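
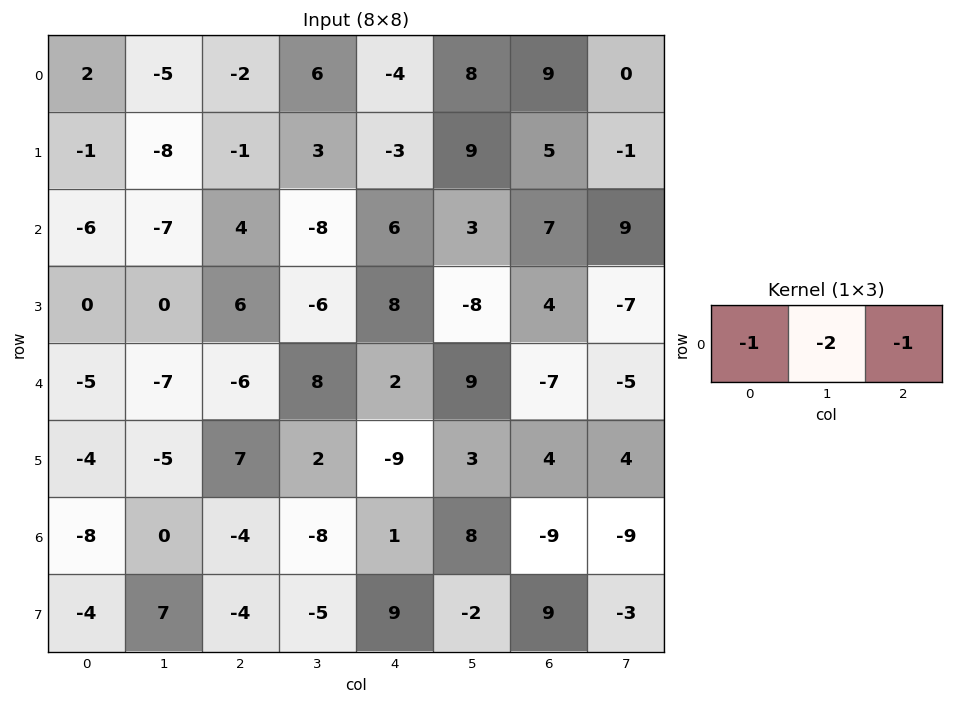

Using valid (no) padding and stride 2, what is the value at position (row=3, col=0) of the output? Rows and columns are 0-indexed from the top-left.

The receptive field on the input at this output position is [-8 0 -4]. Elementwise product with the kernel and sum: -8·-1 + 0·-2 + -4·-1.

12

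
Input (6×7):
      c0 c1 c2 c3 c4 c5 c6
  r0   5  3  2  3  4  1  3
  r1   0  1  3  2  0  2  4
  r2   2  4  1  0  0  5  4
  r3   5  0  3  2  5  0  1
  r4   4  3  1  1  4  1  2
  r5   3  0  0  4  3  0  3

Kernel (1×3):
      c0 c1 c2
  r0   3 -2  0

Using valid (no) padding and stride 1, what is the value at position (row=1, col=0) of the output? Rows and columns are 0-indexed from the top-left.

-2

The receptive field on the input at this output position is [0 1 3]. Elementwise product with the kernel and sum: 0·3 + 1·-2.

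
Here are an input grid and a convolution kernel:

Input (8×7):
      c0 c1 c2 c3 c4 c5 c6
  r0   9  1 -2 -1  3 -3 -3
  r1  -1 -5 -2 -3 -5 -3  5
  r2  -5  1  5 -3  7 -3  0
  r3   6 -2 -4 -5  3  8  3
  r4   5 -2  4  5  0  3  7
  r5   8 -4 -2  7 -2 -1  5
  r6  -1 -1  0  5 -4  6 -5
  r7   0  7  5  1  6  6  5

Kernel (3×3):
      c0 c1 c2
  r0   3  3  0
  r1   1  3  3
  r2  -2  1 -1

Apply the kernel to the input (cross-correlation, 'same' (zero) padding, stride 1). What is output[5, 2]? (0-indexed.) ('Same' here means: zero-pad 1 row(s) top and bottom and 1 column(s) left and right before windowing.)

14

The receptive field on the zero-padded input at this output position is [-2 4 5 / -4 -2 7 / -1 0 5]. Elementwise product with the kernel and sum: -2·3 + 4·3 + -4·1 + -2·3 + 7·3 + -1·-2 + 0·1 + 5·-1.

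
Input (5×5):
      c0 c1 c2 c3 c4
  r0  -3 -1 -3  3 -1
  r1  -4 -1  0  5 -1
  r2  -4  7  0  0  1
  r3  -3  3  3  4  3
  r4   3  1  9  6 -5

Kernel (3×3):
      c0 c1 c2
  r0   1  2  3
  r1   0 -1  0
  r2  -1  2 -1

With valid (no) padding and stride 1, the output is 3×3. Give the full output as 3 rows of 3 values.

5 -5 -6
-7 13 9
-3 15 7

Output[0,0]: The receptive field on the input at this output position is [-3 -1 -3 / -4 -1 0 / -4 7 0]. Elementwise product with the kernel and sum: -3·1 + -1·2 + -3·3 + -1·-1 + -4·-1 + 7·2 + 0·-1.
Output[0,1]: The receptive field on the input at this output position is [-1 -3 3 / -1 0 5 / 7 0 0]. Elementwise product with the kernel and sum: -1·1 + -3·2 + 3·3 + 0·-1 + 7·-1 + 0·2 + 0·-1.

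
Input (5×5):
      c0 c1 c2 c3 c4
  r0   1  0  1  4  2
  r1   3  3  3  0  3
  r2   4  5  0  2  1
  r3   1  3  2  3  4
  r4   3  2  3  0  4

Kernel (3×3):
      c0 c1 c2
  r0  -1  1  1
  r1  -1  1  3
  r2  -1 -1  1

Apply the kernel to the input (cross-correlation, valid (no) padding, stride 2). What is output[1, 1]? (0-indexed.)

17

The receptive field on the input at this output position is [0 2 1 / 2 3 4 / 3 0 4]. Elementwise product with the kernel and sum: 0·-1 + 2·1 + 1·1 + 2·-1 + 3·1 + 4·3 + 3·-1 + 0·-1 + 4·1.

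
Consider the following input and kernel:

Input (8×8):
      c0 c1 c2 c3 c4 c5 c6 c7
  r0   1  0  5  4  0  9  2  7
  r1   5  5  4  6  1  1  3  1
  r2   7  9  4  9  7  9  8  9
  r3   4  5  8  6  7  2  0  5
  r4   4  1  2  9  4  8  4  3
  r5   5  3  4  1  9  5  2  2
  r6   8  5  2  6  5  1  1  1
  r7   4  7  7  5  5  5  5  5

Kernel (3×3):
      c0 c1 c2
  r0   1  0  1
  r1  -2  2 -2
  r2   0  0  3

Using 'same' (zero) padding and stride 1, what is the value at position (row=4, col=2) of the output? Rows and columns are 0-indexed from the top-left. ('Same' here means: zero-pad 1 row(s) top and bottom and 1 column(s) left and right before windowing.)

-2

The receptive field on the zero-padded input at this output position is [5 8 6 / 1 2 9 / 3 4 1]. Elementwise product with the kernel and sum: 5·1 + 6·1 + 1·-2 + 2·2 + 9·-2 + 1·3.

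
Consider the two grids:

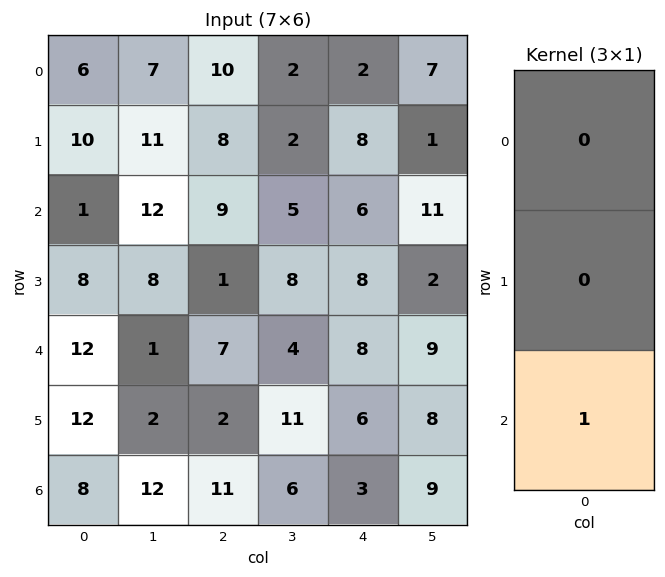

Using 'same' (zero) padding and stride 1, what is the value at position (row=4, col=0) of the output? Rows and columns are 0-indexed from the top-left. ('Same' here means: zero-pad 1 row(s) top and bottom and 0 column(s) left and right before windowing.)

12

The receptive field on the zero-padded input at this output position is [8 / 12 / 12]. Elementwise product with the kernel and sum: 12·1.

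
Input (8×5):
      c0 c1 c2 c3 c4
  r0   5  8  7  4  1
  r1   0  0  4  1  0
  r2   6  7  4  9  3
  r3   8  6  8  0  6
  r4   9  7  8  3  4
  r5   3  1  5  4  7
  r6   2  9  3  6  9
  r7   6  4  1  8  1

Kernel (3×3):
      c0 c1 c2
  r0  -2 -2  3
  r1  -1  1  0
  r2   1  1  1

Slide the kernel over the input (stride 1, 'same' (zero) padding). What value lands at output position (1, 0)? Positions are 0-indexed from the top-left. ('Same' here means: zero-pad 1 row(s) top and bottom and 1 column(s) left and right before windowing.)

27

The receptive field on the zero-padded input at this output position is [0 5 8 / 0 0 0 / 0 6 7]. Elementwise product with the kernel and sum: 0·-2 + 5·-2 + 8·3 + 0·-1 + 0·1 + 0·1 + 6·1 + 7·1.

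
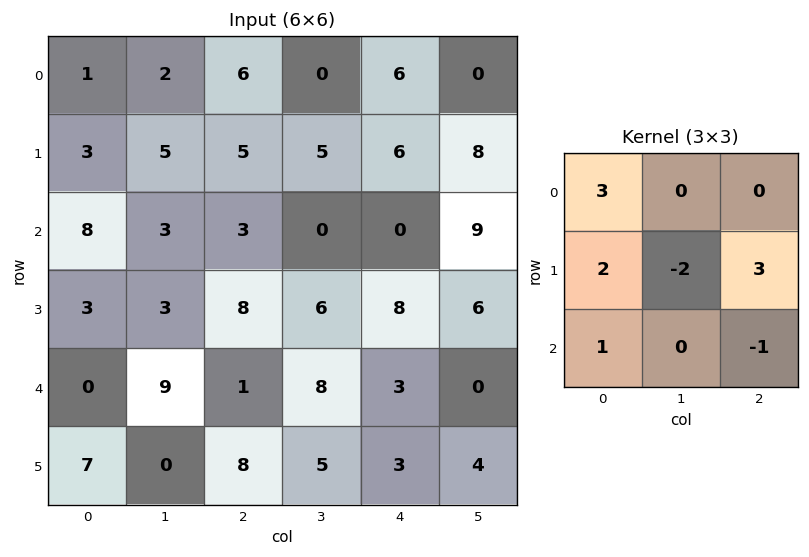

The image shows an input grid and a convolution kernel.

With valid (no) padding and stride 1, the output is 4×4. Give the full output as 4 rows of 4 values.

19 24 39 13
23 12 21 42
47 18 35 22
-7 44 24 29

Output[0,0]: The receptive field on the input at this output position is [1 2 6 / 3 5 5 / 8 3 3]. Elementwise product with the kernel and sum: 1·3 + 3·2 + 5·-2 + 5·3 + 8·1 + 3·-1.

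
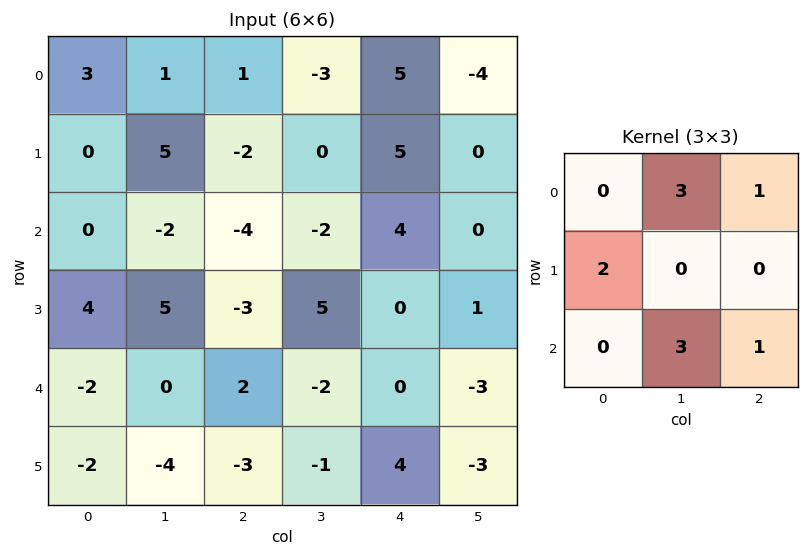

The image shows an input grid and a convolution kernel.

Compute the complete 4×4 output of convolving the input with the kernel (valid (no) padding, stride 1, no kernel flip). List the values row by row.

Output[0,0]: The receptive field on the input at this output position is [3 1 1 / 0 5 -2 / 0 -2 -4]. Elementwise product with the kernel and sum: 1·3 + 1·1 + 0·2 + -2·3 + -4·1.
Output[0,1]: The receptive field on the input at this output position is [1 1 -3 / 5 -2 0 / -2 -4 -2]. Elementwise product with the kernel and sum: 1·3 + -3·1 + 5·2 + -4·3 + -2·1.

-6 -4 -10 23
25 -14 12 12
0 0 -14 19
-7 -14 20 6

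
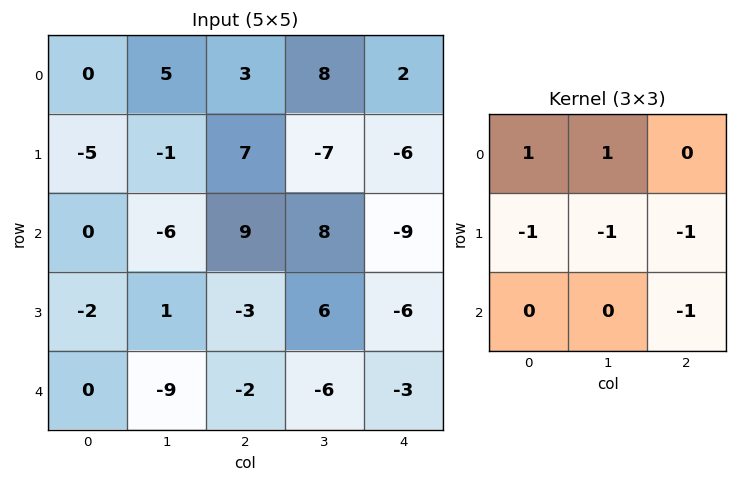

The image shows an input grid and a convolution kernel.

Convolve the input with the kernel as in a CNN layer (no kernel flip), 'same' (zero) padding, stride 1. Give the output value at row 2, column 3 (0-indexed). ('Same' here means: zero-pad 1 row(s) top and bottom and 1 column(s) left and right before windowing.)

The receptive field on the zero-padded input at this output position is [7 -7 -6 / 9 8 -9 / -3 6 -6]. Elementwise product with the kernel and sum: 7·1 + -7·1 + 9·-1 + 8·-1 + -9·-1 + -6·-1.

-2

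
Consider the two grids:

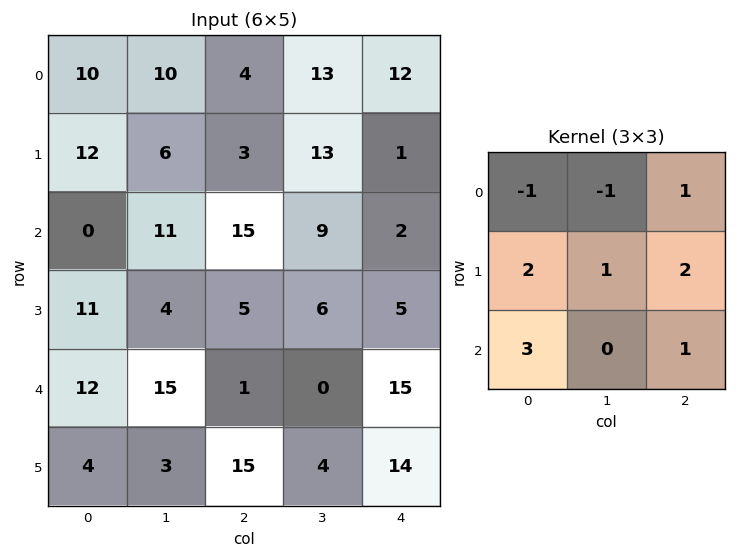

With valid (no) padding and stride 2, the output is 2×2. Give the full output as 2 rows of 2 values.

Output[0,0]: The receptive field on the input at this output position is [10 10 4 / 12 6 3 / 0 11 15]. Elementwise product with the kernel and sum: 10·-1 + 10·-1 + 4·1 + 12·2 + 6·1 + 3·2 + 0·3 + 15·1.
Output[0,1]: The receptive field on the input at this output position is [4 13 12 / 3 13 1 / 15 9 2]. Elementwise product with the kernel and sum: 4·-1 + 13·-1 + 12·1 + 3·2 + 13·1 + 1·2 + 15·3 + 2·1.

35 63
77 22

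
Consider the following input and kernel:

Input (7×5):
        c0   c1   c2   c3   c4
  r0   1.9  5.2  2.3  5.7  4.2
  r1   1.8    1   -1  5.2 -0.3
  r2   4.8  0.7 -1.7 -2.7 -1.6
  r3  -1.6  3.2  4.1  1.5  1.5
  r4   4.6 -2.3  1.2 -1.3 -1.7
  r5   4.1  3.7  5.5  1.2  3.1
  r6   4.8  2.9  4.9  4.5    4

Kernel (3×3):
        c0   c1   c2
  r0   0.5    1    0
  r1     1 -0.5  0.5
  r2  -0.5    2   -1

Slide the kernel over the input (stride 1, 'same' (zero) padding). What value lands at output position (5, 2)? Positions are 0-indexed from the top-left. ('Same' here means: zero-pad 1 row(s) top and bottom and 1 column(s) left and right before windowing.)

The receptive field on the zero-padded input at this output position is [-2.3 1.2 -1.3 / 3.7 5.5 1.2 / 2.9 4.9 4.5]. Elementwise product with the kernel and sum: -2.3·0.5 + 1.2·1 + 3.7·1 + 5.5·-0.5 + 1.2·0.5 + 2.9·-0.5 + 4.9·2 + 4.5·-1.

5.45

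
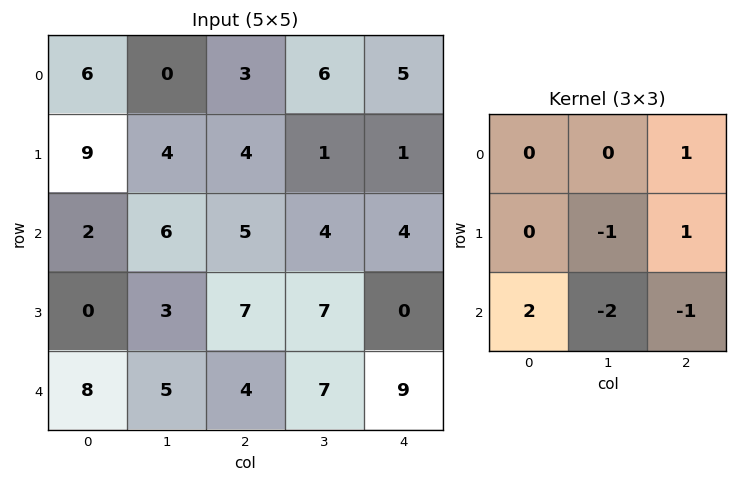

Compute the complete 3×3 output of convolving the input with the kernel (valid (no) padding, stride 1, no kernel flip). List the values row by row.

Output[0,0]: The receptive field on the input at this output position is [6 0 3 / 9 4 4 / 2 6 5]. Elementwise product with the kernel and sum: 3·1 + 4·-1 + 4·1 + 2·2 + 6·-2 + 5·-1.
Output[0,1]: The receptive field on the input at this output position is [0 3 6 / 4 4 1 / 6 5 4]. Elementwise product with the kernel and sum: 6·1 + 4·-1 + 1·1 + 6·2 + 5·-2 + 4·-1.

-10 1 3
-10 -15 1
11 -1 -18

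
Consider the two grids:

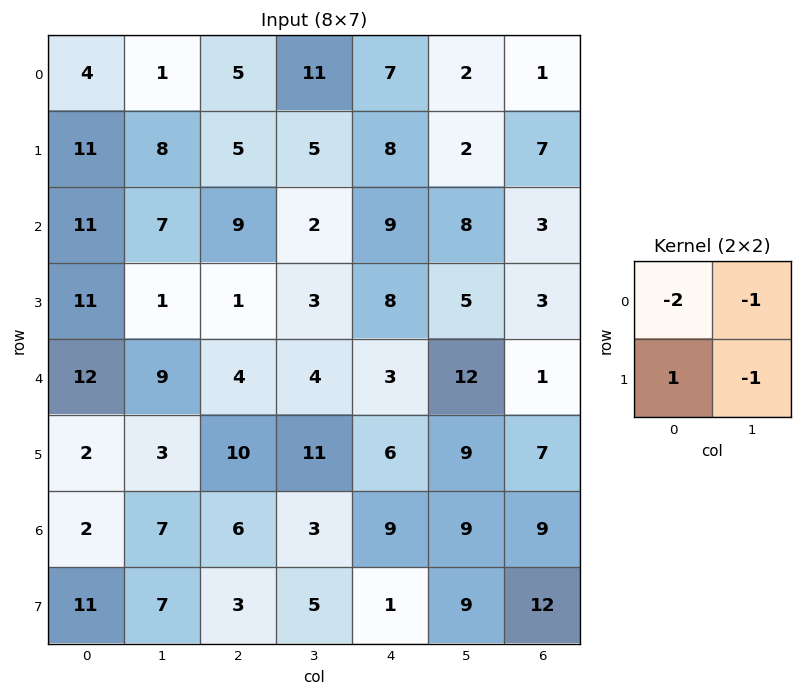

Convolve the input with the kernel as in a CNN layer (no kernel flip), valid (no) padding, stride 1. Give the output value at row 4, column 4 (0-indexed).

-21

The receptive field on the input at this output position is [3 12 / 6 9]. Elementwise product with the kernel and sum: 3·-2 + 12·-1 + 6·1 + 9·-1.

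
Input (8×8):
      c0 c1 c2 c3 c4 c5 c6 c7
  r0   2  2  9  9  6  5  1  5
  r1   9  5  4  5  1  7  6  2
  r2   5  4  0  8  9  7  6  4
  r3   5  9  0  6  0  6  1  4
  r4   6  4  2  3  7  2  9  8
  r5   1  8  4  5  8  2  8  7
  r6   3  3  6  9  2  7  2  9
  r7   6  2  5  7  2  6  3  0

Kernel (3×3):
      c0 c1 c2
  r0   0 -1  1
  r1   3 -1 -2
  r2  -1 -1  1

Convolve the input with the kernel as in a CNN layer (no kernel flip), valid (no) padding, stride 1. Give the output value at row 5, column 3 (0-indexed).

2

The receptive field on the input at this output position is [5 8 2 / 9 2 7 / 7 2 6]. Elementwise product with the kernel and sum: 8·-1 + 2·1 + 9·3 + 2·-1 + 7·-2 + 7·-1 + 2·-1 + 6·1.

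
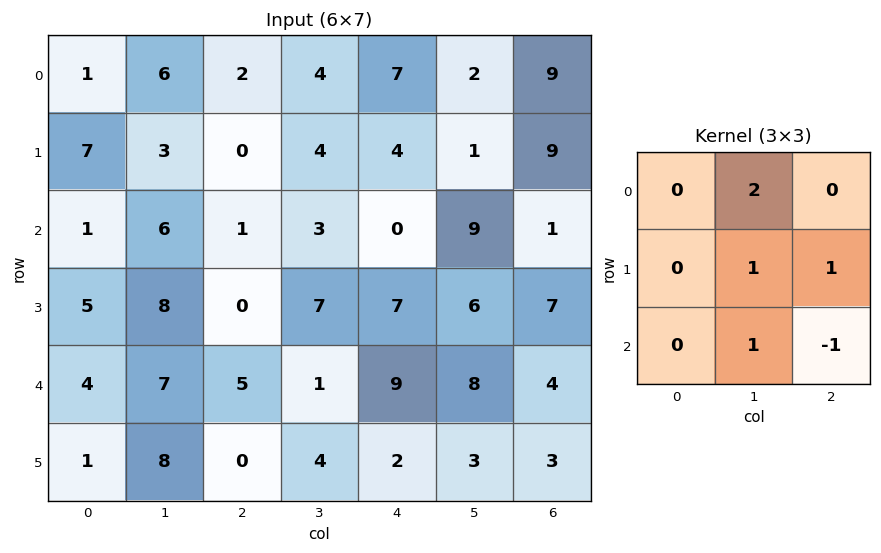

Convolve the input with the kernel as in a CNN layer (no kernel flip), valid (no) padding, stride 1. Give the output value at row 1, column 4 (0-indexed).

The receptive field on the input at this output position is [4 1 9 / 0 9 1 / 7 6 7]. Elementwise product with the kernel and sum: 1·2 + 9·1 + 1·1 + 6·1 + 7·-1.

11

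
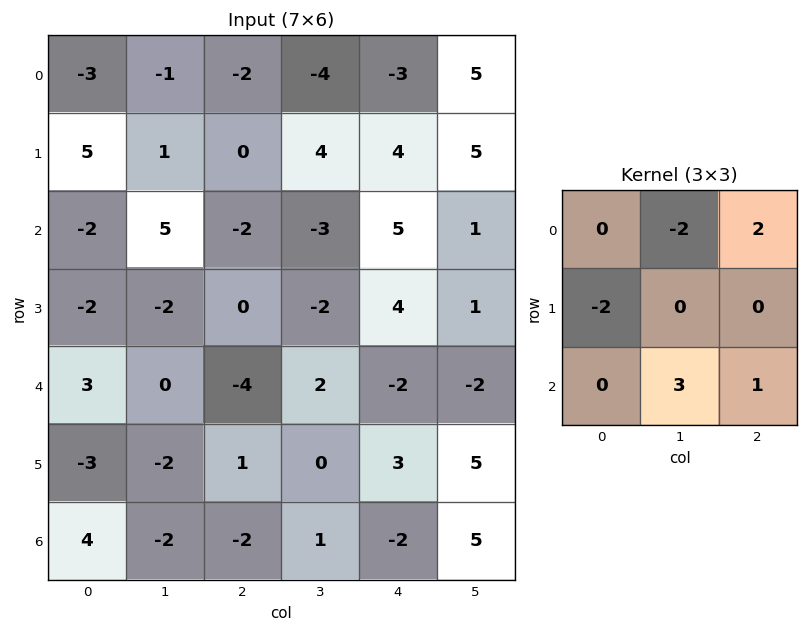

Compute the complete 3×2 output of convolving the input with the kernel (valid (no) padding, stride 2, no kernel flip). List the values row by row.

1 -2
-14 20
-10 -9

Output[0,0]: The receptive field on the input at this output position is [-3 -1 -2 / 5 1 0 / -2 5 -2]. Elementwise product with the kernel and sum: -1·-2 + -2·2 + 5·-2 + 5·3 + -2·1.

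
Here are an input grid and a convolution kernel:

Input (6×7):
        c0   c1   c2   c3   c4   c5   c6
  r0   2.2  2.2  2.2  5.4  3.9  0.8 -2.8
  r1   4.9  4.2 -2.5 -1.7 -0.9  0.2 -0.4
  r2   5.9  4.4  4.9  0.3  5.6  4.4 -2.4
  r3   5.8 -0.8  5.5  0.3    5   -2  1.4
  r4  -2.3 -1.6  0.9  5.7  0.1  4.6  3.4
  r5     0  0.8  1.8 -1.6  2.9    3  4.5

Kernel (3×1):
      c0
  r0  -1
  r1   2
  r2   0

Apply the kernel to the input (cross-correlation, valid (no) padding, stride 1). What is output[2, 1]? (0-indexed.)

-6

The receptive field on the input at this output position is [4.4 / -0.8 / -1.6]. Elementwise product with the kernel and sum: 4.4·-1 + -0.8·2.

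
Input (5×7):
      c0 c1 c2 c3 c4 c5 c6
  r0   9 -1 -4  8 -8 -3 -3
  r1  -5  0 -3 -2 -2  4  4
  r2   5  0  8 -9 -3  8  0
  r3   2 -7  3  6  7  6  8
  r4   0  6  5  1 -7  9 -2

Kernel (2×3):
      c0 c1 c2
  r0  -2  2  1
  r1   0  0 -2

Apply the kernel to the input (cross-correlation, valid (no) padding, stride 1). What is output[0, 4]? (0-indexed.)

The receptive field on the input at this output position is [-8 -3 -3 / -2 4 4]. Elementwise product with the kernel and sum: -8·-2 + -3·2 + -3·1 + 4·-2.

-1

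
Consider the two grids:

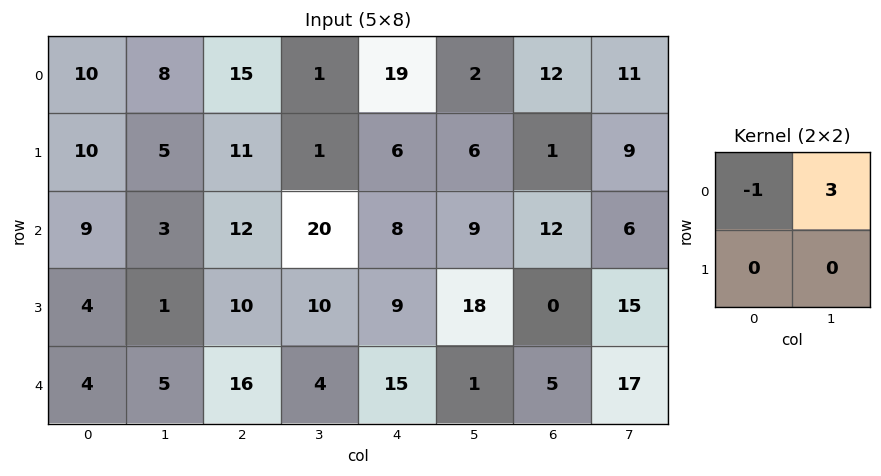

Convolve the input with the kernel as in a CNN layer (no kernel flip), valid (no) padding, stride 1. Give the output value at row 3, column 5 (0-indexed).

-18

The receptive field on the input at this output position is [18 0 / 1 5]. Elementwise product with the kernel and sum: 18·-1 + 0·3.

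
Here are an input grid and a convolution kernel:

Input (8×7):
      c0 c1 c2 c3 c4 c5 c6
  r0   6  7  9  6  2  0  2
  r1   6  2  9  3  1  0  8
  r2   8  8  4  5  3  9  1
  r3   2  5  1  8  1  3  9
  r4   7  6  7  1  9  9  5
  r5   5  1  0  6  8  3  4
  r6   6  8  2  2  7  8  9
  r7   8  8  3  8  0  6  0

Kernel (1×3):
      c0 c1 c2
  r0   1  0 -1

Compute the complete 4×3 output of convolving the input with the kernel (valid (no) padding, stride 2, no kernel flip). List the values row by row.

-3 7 0
4 1 2
0 -2 4
4 -5 -2

Output[0,0]: The receptive field on the input at this output position is [6 7 9]. Elementwise product with the kernel and sum: 6·1 + 9·-1.
Output[0,1]: The receptive field on the input at this output position is [9 6 2]. Elementwise product with the kernel and sum: 9·1 + 2·-1.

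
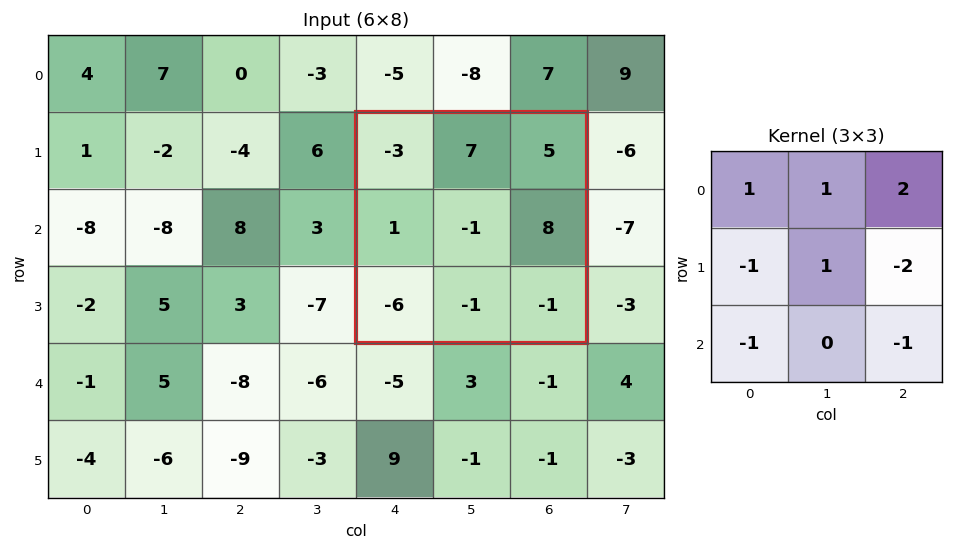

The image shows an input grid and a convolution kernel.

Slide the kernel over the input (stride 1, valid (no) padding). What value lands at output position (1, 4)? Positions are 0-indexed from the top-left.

3

The receptive field on the input at this output position is [-3 7 5 / 1 -1 8 / -6 -1 -1]. Elementwise product with the kernel and sum: -3·1 + 7·1 + 5·2 + 1·-1 + -1·1 + 8·-2 + -6·-1 + -1·-1.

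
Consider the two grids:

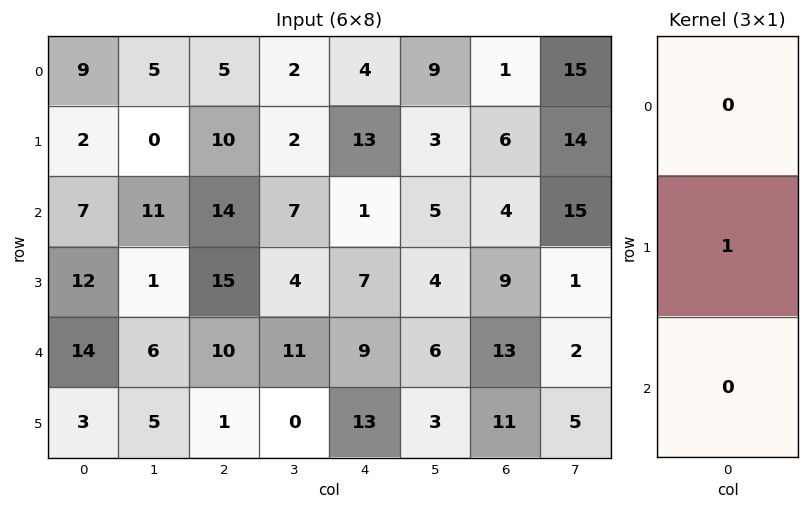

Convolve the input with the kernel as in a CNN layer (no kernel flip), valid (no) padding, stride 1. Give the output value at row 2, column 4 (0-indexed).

The receptive field on the input at this output position is [1 / 7 / 9]. Elementwise product with the kernel and sum: 7·1.

7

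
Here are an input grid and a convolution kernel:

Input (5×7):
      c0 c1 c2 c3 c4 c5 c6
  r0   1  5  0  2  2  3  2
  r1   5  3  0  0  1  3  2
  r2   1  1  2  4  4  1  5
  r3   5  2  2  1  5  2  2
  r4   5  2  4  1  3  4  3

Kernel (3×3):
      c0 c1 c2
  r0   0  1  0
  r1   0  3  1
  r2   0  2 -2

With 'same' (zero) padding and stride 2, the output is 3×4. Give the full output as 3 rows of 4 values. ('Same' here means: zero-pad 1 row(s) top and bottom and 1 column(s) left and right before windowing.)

Output[0,0]: The receptive field on the zero-padded input at this output position is [0 0 0 / 0 1 5 / 0 5 3]. Elementwise product with the kernel and sum: 0·1 + 1·3 + 5·1 + 5·2 + 3·-2.

12 2 5 10
15 12 20 21
22 15 18 11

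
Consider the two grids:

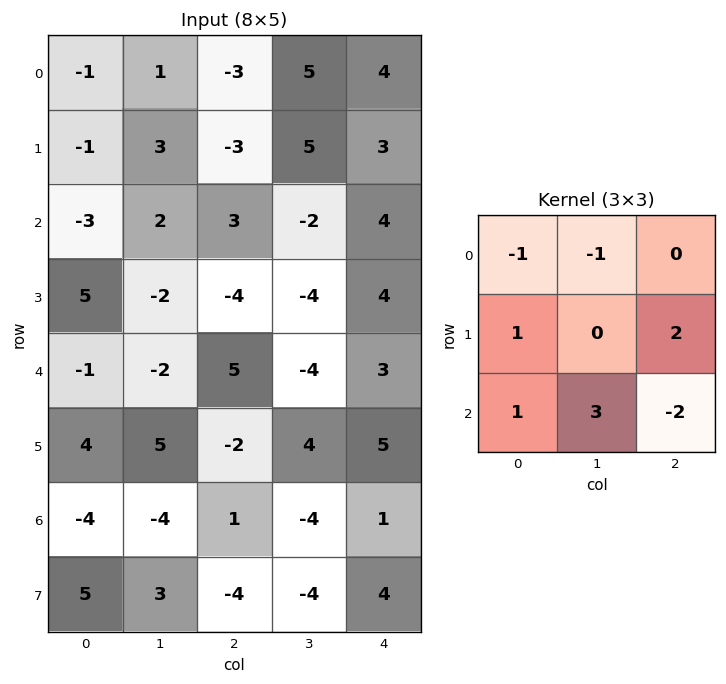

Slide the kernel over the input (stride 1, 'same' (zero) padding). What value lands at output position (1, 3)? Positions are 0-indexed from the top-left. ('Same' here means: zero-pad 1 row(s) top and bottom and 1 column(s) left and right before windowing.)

-10

The receptive field on the zero-padded input at this output position is [-3 5 4 / -3 5 3 / 3 -2 4]. Elementwise product with the kernel and sum: -3·-1 + 5·-1 + -3·1 + 3·2 + 3·1 + -2·3 + 4·-2.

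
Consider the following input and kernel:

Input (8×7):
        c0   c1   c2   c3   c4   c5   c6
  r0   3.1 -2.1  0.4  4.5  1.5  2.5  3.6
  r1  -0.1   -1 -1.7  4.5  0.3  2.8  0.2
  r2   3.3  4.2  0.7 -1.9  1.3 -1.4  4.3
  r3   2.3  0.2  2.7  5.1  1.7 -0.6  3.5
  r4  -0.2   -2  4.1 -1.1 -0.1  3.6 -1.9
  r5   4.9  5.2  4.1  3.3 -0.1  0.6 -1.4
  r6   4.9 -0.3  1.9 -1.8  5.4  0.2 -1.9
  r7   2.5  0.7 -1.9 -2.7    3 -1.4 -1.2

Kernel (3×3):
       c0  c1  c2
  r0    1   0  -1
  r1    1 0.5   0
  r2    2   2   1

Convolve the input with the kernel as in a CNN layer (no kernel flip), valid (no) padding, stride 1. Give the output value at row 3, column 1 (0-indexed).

The receptive field on the input at this output position is [0.2 2.7 5.1 / -2 4.1 -1.1 / 5.2 4.1 3.3]. Elementwise product with the kernel and sum: 0.2·1 + 5.1·-1 + -2·1 + 4.1·0.5 + 5.2·2 + 4.1·2 + 3.3·1.

17.05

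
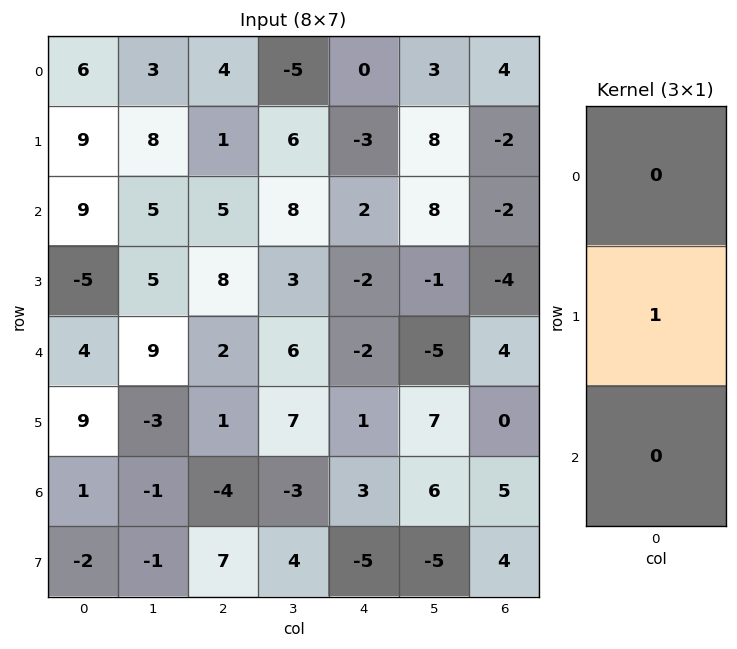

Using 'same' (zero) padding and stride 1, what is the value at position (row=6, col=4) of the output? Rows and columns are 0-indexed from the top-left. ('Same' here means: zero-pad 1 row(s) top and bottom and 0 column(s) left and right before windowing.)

3

The receptive field on the zero-padded input at this output position is [1 / 3 / -5]. Elementwise product with the kernel and sum: 3·1.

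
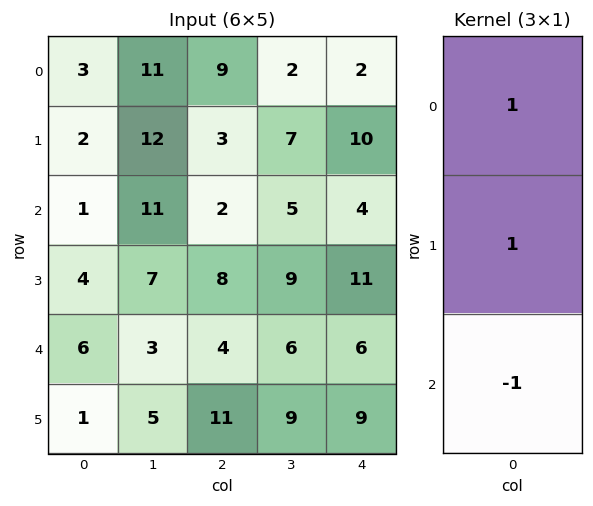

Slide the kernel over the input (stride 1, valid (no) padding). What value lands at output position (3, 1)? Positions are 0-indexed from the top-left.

5

The receptive field on the input at this output position is [7 / 3 / 5]. Elementwise product with the kernel and sum: 7·1 + 3·1 + 5·-1.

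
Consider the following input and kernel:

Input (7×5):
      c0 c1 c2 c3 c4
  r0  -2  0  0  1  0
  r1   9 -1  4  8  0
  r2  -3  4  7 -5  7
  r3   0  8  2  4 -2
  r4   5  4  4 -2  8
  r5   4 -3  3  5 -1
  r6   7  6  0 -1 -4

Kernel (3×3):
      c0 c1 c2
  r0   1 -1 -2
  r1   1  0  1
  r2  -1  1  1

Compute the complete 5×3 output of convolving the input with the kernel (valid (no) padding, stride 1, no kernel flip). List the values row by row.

Output[0,0]: The receptive field on the input at this output position is [-2 0 0 / 9 -1 4 / -3 4 7]. Elementwise product with the kernel and sum: -2·1 + 0·-1 + 0·-2 + 9·1 + 4·1 + -3·-1 + 4·1 + 7·1.

25 3 -2
16 -24 10
-16 17 0
-7 11 15
-1 -1 -13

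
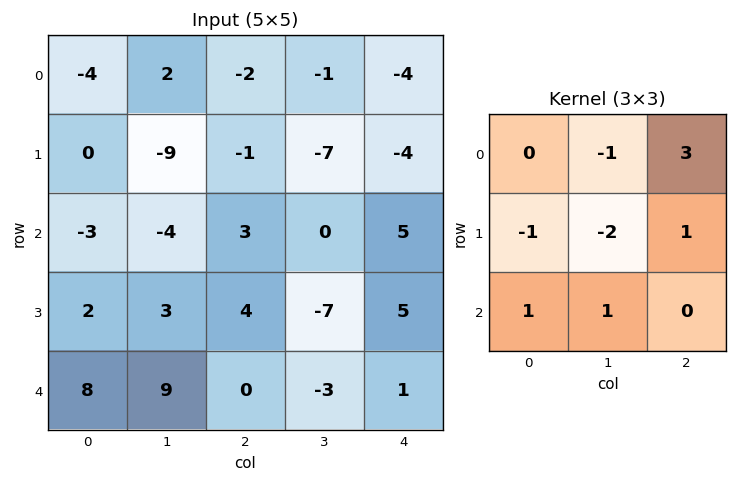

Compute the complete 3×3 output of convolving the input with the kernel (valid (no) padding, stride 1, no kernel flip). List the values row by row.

Output[0,0]: The receptive field on the input at this output position is [-4 2 -2 / 0 -9 -1 / -3 -4 3]. Elementwise product with the kernel and sum: 2·-1 + -2·3 + 0·-1 + -9·-2 + -1·1 + -3·1 + -4·1.

2 2 3
25 -15 -6
26 -12 27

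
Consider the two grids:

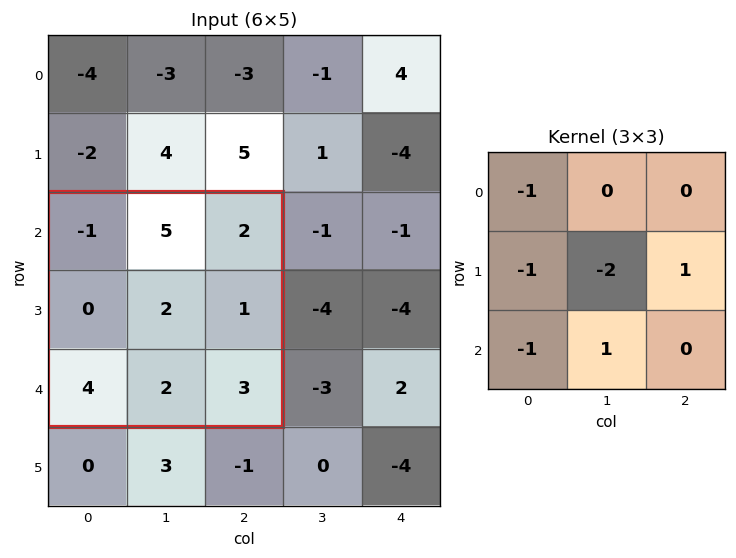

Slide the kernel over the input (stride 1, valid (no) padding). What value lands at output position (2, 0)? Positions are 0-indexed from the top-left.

-4

The receptive field on the input at this output position is [-1 5 2 / 0 2 1 / 4 2 3]. Elementwise product with the kernel and sum: -1·-1 + 0·-1 + 2·-2 + 1·1 + 4·-1 + 2·1.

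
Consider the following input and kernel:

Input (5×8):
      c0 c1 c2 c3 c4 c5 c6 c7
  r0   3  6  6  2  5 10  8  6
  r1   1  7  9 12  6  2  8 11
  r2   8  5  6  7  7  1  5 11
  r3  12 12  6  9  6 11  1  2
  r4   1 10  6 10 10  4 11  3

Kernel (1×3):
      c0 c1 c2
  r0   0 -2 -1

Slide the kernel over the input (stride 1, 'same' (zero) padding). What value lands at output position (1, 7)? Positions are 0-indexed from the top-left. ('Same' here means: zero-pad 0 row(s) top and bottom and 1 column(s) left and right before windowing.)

-22

The receptive field on the zero-padded input at this output position is [8 11 0]. Elementwise product with the kernel and sum: 11·-2 + 0·-1.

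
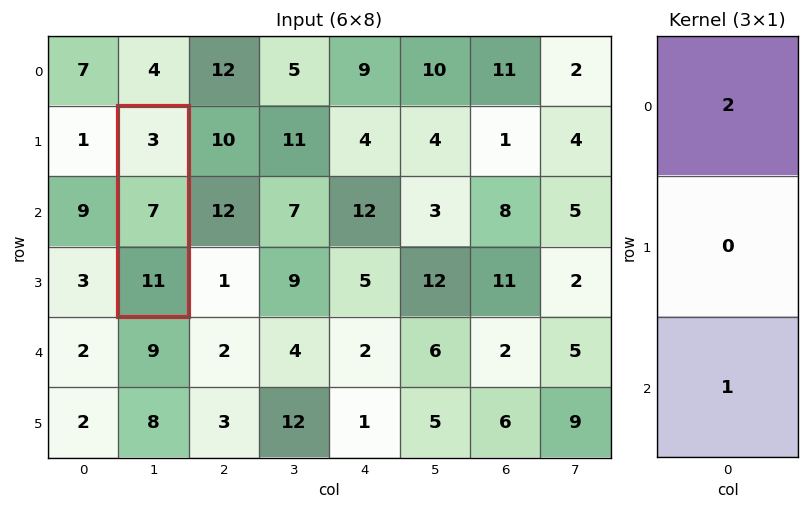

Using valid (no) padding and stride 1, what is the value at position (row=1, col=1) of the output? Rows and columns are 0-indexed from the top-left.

17

The receptive field on the input at this output position is [3 / 7 / 11]. Elementwise product with the kernel and sum: 3·2 + 11·1.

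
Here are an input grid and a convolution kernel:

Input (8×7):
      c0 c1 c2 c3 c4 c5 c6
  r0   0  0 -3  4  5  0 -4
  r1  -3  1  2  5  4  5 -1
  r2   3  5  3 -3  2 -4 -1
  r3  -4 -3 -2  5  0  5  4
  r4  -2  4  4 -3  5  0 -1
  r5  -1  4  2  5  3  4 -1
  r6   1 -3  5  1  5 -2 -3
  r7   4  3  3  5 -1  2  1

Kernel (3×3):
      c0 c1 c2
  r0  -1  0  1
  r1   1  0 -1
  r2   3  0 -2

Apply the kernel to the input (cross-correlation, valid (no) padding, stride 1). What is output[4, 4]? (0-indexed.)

19

The receptive field on the input at this output position is [5 0 -1 / 3 4 -1 / 5 -2 -3]. Elementwise product with the kernel and sum: 5·-1 + -1·1 + 3·1 + -1·-1 + 5·3 + -3·-2.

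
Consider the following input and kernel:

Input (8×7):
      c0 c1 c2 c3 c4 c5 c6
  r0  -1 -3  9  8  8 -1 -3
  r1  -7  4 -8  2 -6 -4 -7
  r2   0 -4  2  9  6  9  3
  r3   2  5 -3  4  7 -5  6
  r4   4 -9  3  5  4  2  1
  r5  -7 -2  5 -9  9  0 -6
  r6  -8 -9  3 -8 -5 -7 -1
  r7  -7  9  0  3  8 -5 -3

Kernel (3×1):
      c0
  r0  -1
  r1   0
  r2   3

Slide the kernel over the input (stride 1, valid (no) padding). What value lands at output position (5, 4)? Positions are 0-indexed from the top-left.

15

The receptive field on the input at this output position is [9 / -5 / 8]. Elementwise product with the kernel and sum: 9·-1 + 8·3.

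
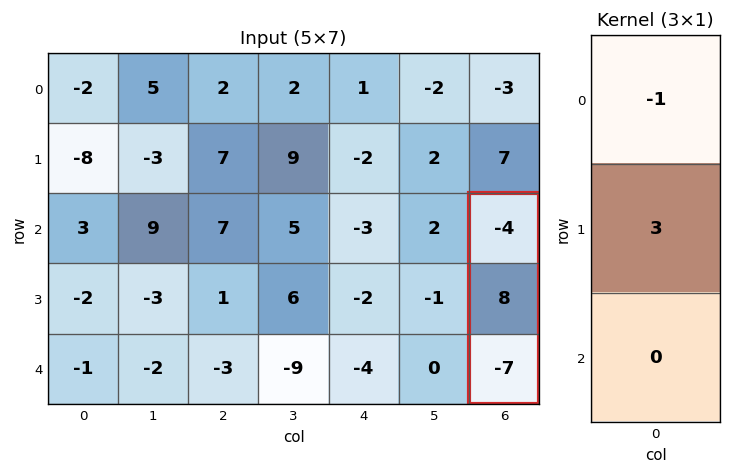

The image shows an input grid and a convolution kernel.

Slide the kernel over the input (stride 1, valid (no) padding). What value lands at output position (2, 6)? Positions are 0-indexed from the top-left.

28

The receptive field on the input at this output position is [-4 / 8 / -7]. Elementwise product with the kernel and sum: -4·-1 + 8·3.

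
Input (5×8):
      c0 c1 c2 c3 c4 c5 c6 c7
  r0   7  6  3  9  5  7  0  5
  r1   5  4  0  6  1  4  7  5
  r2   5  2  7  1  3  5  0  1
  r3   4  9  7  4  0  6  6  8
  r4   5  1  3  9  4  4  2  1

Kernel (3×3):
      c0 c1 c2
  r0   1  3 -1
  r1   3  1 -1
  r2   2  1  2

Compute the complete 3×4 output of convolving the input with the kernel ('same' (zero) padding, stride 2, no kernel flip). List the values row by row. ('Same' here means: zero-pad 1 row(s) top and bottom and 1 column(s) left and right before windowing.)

14 32 46 41
36 43 26 68
7 23 25 29

Output[0,0]: The receptive field on the zero-padded input at this output position is [0 0 0 / 0 7 6 / 0 5 4]. Elementwise product with the kernel and sum: 0·1 + 0·3 + 0·-1 + 0·3 + 7·1 + 6·-1 + 0·2 + 5·1 + 4·2.
Output[0,1]: The receptive field on the zero-padded input at this output position is [0 0 0 / 6 3 9 / 4 0 6]. Elementwise product with the kernel and sum: 0·1 + 0·3 + 0·-1 + 6·3 + 3·1 + 9·-1 + 4·2 + 0·1 + 6·2.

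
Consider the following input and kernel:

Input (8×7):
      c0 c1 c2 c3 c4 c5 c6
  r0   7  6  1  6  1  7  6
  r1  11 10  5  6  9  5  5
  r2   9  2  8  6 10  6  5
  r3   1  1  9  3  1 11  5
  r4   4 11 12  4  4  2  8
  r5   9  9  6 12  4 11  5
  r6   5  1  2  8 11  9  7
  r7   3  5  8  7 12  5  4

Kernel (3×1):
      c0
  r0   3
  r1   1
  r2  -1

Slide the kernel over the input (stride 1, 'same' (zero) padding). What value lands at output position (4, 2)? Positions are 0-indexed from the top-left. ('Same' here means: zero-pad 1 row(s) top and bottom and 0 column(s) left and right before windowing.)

The receptive field on the zero-padded input at this output position is [9 / 12 / 6]. Elementwise product with the kernel and sum: 9·3 + 12·1 + 6·-1.

33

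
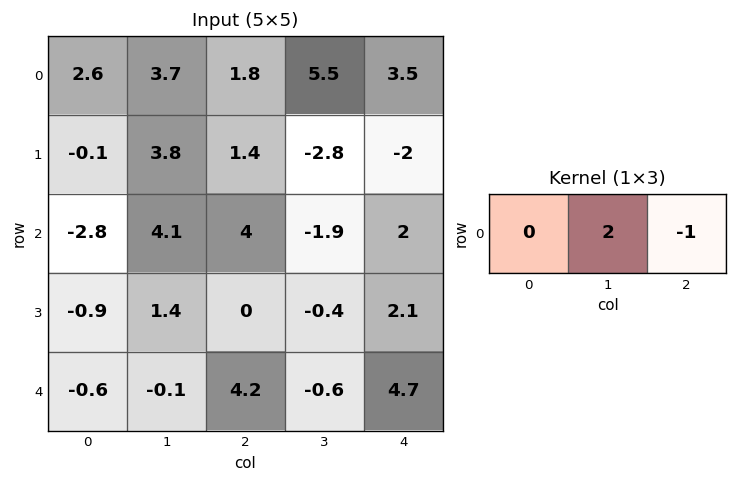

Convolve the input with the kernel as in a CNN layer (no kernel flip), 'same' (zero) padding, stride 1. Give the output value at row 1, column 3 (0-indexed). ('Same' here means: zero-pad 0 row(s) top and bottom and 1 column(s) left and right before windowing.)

-3.6

The receptive field on the zero-padded input at this output position is [1.4 -2.8 -2]. Elementwise product with the kernel and sum: -2.8·2 + -2·-1.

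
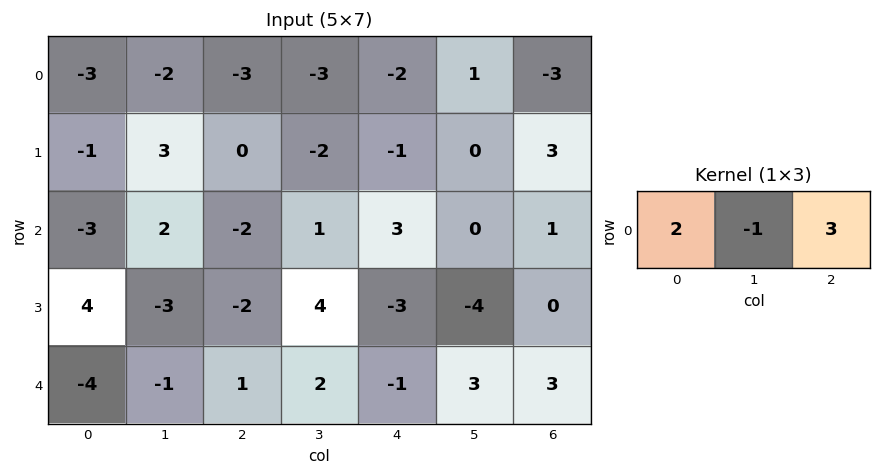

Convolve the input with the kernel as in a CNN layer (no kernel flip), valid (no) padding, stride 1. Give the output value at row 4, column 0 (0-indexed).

-4

The receptive field on the input at this output position is [-4 -1 1]. Elementwise product with the kernel and sum: -4·2 + -1·-1 + 1·3.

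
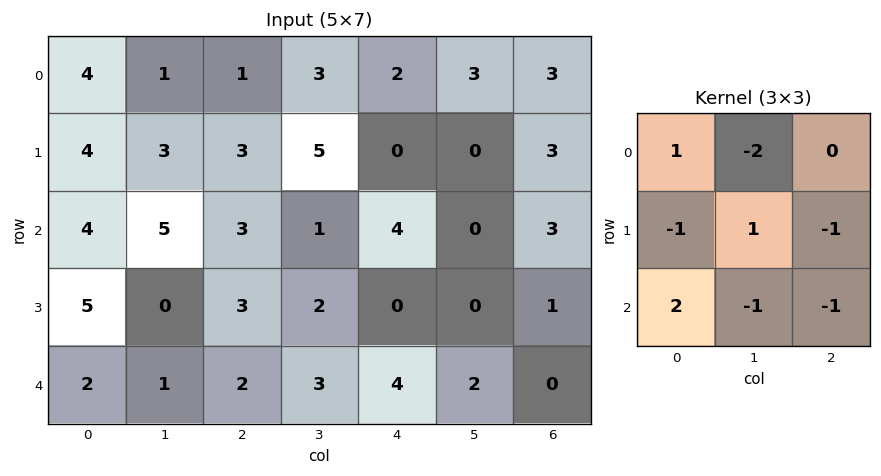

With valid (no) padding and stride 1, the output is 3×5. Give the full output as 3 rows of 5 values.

-2 0 -2 -8 -2
3 -11 -9 12 -8
-13 -3 -3 -9 9

Output[0,0]: The receptive field on the input at this output position is [4 1 1 / 4 3 3 / 4 5 3]. Elementwise product with the kernel and sum: 4·1 + 1·-2 + 4·-1 + 3·1 + 3·-1 + 4·2 + 5·-1 + 3·-1.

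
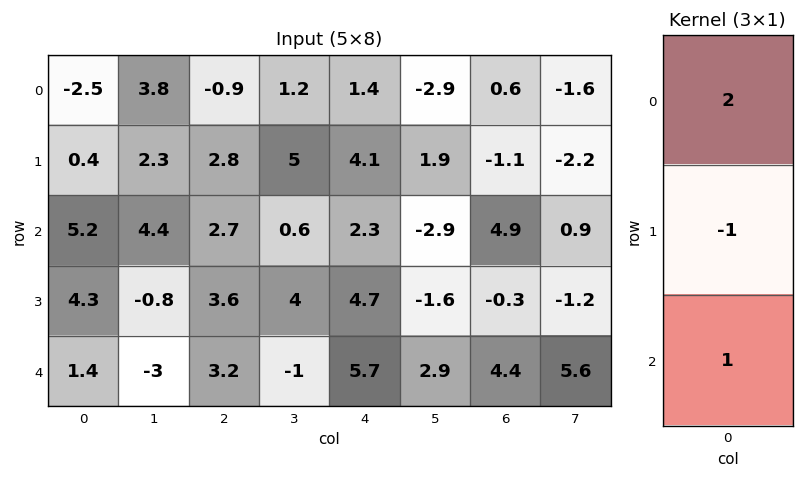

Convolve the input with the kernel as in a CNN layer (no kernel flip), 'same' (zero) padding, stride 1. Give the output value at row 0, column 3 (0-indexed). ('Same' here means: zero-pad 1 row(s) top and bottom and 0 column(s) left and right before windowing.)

The receptive field on the zero-padded input at this output position is [0 / 1.2 / 5]. Elementwise product with the kernel and sum: 0·2 + 1.2·-1 + 5·1.

3.8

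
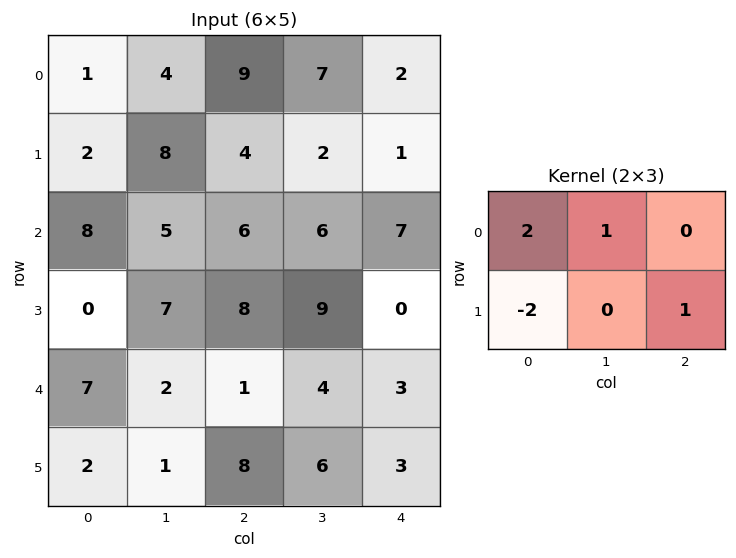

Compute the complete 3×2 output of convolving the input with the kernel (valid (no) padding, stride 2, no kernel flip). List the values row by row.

Output[0,0]: The receptive field on the input at this output position is [1 4 9 / 2 8 4]. Elementwise product with the kernel and sum: 1·2 + 4·1 + 2·-2 + 4·1.

6 18
29 2
20 -7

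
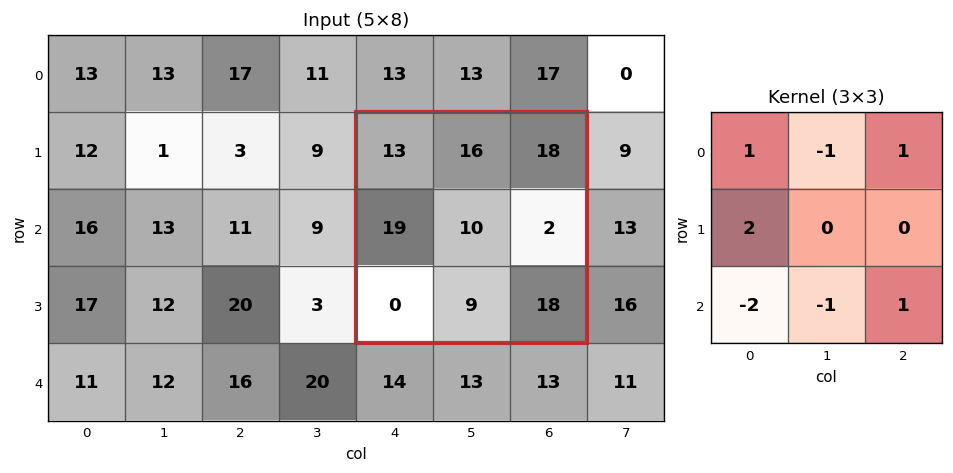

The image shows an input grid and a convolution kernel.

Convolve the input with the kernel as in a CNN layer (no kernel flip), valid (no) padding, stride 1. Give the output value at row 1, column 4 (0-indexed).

The receptive field on the input at this output position is [13 16 18 / 19 10 2 / 0 9 18]. Elementwise product with the kernel and sum: 13·1 + 16·-1 + 18·1 + 19·2 + 0·-2 + 9·-1 + 18·1.

62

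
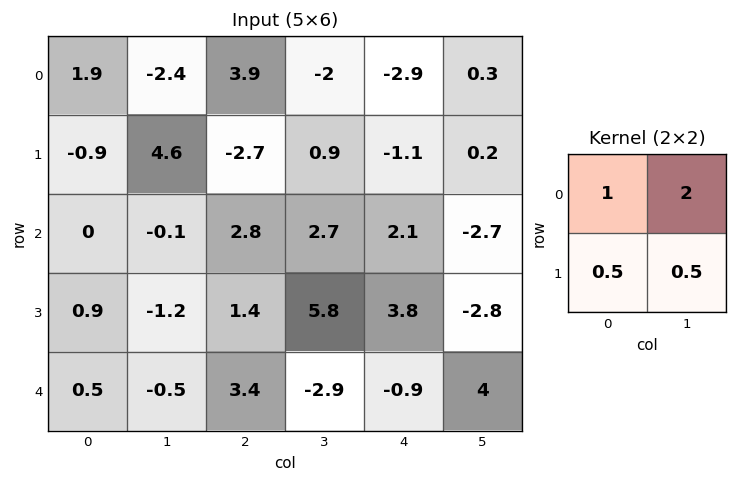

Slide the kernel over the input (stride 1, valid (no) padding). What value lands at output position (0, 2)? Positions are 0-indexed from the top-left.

The receptive field on the input at this output position is [3.9 -2 / -2.7 0.9]. Elementwise product with the kernel and sum: 3.9·1 + -2·2 + -2.7·0.5 + 0.9·0.5.

-1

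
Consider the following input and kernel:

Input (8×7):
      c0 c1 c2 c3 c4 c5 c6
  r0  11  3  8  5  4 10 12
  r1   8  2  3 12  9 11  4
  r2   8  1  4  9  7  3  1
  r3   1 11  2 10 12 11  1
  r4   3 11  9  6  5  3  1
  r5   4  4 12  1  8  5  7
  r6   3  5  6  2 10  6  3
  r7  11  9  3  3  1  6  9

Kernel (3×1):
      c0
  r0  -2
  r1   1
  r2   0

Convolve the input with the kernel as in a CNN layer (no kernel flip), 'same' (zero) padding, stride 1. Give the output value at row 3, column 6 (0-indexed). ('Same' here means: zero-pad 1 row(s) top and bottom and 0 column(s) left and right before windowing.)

-1

The receptive field on the zero-padded input at this output position is [1 / 1 / 1]. Elementwise product with the kernel and sum: 1·-2 + 1·1.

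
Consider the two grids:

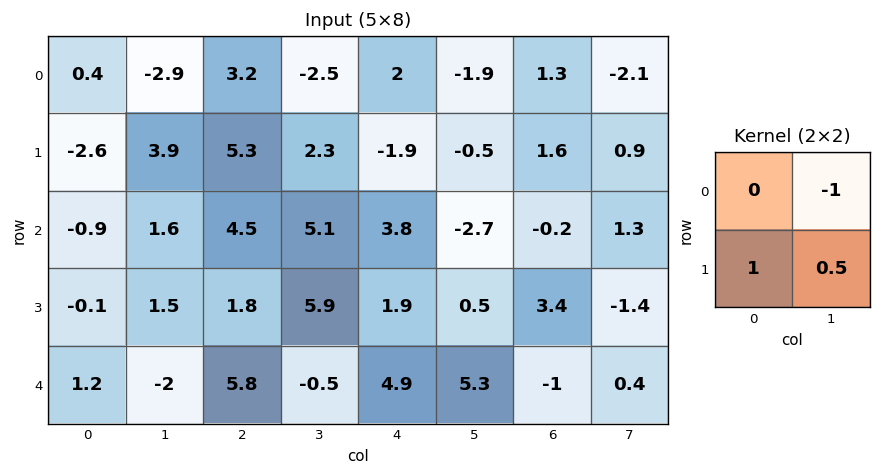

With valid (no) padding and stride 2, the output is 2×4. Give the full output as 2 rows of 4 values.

Output[0,0]: The receptive field on the input at this output position is [0.4 -2.9 / -2.6 3.9]. Elementwise product with the kernel and sum: -2.9·-1 + -2.6·1 + 3.9·0.5.
Output[0,1]: The receptive field on the input at this output position is [3.2 -2.5 / 5.3 2.3]. Elementwise product with the kernel and sum: -2.5·-1 + 5.3·1 + 2.3·0.5.

2.25 8.95 -0.25 4.15
-0.95 -0.35 4.85 1.4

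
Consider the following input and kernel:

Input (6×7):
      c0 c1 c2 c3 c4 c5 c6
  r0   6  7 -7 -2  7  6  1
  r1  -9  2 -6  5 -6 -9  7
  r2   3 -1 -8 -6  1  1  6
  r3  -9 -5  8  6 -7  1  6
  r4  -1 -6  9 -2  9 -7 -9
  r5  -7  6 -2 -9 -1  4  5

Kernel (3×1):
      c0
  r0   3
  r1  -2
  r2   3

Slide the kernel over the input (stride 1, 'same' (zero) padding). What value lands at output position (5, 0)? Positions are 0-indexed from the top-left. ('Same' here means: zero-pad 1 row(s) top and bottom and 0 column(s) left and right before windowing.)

11

The receptive field on the zero-padded input at this output position is [-1 / -7 / 0]. Elementwise product with the kernel and sum: -1·3 + -7·-2 + 0·3.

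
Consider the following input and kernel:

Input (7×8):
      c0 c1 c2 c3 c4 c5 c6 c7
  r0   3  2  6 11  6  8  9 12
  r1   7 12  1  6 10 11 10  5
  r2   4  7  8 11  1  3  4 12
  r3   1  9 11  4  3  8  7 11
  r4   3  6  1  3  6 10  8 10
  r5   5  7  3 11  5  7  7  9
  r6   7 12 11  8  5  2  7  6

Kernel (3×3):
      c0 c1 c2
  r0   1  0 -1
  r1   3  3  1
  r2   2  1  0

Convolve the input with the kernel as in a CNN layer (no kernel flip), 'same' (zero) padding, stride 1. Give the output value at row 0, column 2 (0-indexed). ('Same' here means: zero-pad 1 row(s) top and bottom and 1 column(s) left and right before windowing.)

The receptive field on the zero-padded input at this output position is [0 0 0 / 2 6 11 / 12 1 6]. Elementwise product with the kernel and sum: 0·1 + 0·-1 + 2·3 + 6·3 + 11·1 + 12·2 + 1·1.

60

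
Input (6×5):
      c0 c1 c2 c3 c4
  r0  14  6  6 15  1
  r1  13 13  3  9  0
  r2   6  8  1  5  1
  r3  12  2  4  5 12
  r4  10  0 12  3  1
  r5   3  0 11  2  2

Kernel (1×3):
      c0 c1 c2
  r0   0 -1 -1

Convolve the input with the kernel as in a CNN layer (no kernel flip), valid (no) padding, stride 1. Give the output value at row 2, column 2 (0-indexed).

The receptive field on the input at this output position is [1 5 1]. Elementwise product with the kernel and sum: 5·-1 + 1·-1.

-6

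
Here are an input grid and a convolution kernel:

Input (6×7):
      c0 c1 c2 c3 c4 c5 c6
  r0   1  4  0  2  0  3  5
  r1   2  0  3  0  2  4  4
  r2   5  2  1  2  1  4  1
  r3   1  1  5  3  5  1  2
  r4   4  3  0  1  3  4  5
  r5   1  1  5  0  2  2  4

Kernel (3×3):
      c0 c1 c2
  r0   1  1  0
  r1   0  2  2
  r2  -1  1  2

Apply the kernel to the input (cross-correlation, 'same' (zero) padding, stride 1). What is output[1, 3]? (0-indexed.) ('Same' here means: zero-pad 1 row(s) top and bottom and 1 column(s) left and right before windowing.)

The receptive field on the zero-padded input at this output position is [0 2 0 / 3 0 2 / 1 2 1]. Elementwise product with the kernel and sum: 0·1 + 2·1 + 0·2 + 2·2 + 1·-1 + 2·1 + 1·2.

9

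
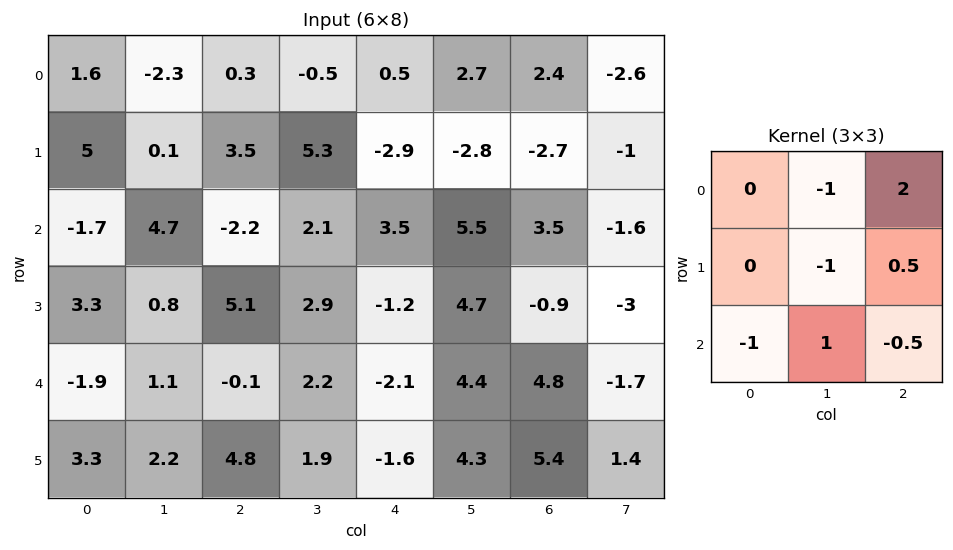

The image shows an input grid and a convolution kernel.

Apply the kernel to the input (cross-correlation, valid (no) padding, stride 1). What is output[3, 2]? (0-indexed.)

-10.65

The receptive field on the input at this output position is [5.1 2.9 -1.2 / -0.1 2.2 -2.1 / 4.8 1.9 -1.6]. Elementwise product with the kernel and sum: 2.9·-1 + -1.2·2 + 2.2·-1 + -2.1·0.5 + 4.8·-1 + 1.9·1 + -1.6·-0.5.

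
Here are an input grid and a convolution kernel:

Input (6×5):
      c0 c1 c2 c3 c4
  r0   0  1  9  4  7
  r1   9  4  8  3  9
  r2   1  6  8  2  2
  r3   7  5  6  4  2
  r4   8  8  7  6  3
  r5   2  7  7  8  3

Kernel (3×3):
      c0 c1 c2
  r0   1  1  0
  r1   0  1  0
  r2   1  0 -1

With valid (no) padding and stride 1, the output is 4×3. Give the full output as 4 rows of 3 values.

Output[0,0]: The receptive field on the input at this output position is [0 1 9 / 9 4 8 / 1 6 8]. Elementwise product with the kernel and sum: 0·1 + 1·1 + 4·1 + 1·1 + 8·-1.
Output[0,1]: The receptive field on the input at this output position is [1 9 4 / 4 8 3 / 6 8 2]. Elementwise product with the kernel and sum: 1·1 + 9·1 + 8·1 + 6·1 + 2·-1.

-2 22 22
20 21 17
13 22 18
15 17 20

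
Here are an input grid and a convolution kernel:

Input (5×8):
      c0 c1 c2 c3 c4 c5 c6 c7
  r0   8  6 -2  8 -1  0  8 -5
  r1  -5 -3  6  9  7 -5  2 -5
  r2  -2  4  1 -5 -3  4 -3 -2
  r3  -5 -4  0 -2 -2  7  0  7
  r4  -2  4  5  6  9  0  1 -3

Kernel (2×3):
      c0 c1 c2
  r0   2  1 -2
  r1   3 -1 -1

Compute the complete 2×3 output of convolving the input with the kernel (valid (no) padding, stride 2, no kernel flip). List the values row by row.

Output[0,0]: The receptive field on the input at this output position is [8 6 -2 / -5 -3 6]. Elementwise product with the kernel and sum: 8·2 + 6·1 + -2·-2 + -5·3 + -3·-1 + 6·-1.

8 8 6
-13 7 -9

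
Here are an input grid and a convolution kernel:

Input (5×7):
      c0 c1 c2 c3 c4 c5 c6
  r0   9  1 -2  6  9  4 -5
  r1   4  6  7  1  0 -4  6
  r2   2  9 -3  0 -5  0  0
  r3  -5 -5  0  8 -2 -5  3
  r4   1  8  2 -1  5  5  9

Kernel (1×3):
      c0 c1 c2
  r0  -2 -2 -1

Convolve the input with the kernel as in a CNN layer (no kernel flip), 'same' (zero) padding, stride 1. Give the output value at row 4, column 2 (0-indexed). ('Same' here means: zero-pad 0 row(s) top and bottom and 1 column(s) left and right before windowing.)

-19

The receptive field on the zero-padded input at this output position is [8 2 -1]. Elementwise product with the kernel and sum: 8·-2 + 2·-2 + -1·-1.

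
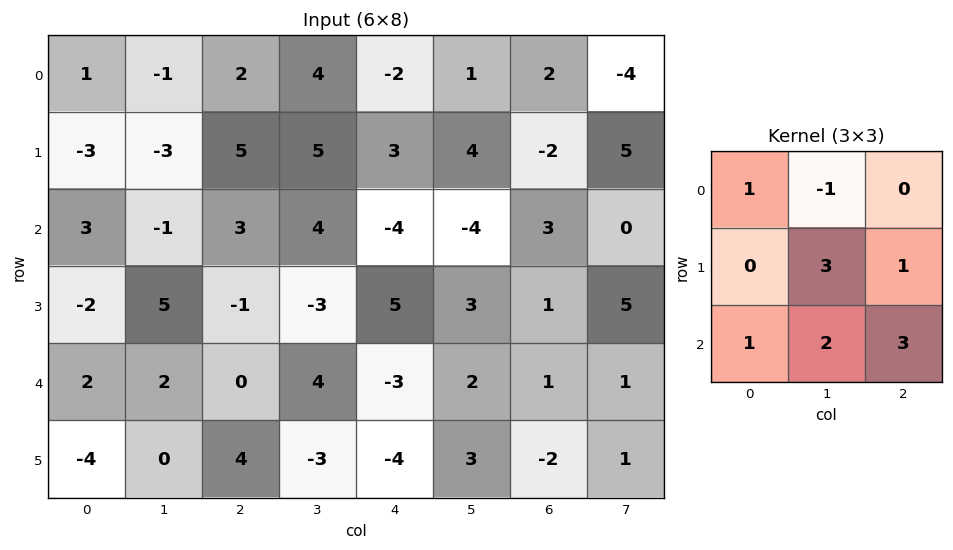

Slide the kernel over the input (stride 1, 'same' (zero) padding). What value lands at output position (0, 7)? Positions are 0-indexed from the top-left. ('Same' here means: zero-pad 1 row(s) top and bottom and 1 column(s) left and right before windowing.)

The receptive field on the zero-padded input at this output position is [0 0 0 / 2 -4 0 / -2 5 0]. Elementwise product with the kernel and sum: 0·1 + 0·-1 + -4·3 + 0·1 + -2·1 + 5·2 + 0·3.

-4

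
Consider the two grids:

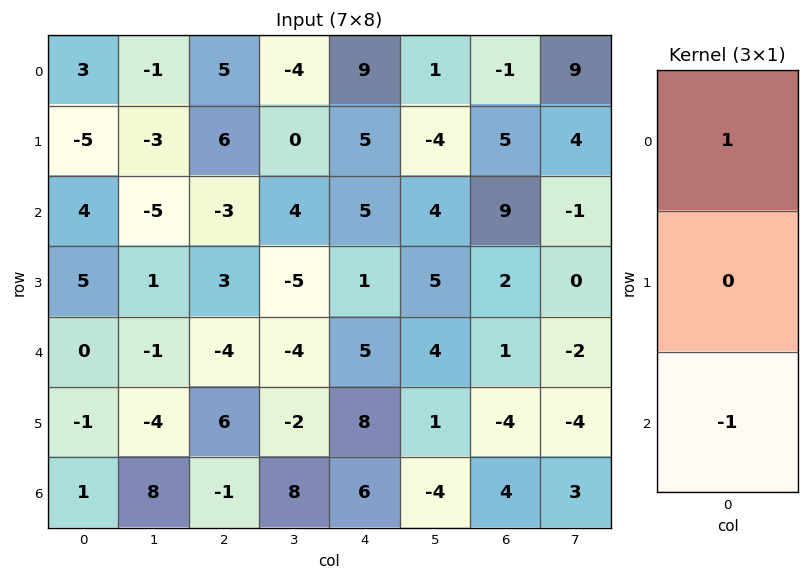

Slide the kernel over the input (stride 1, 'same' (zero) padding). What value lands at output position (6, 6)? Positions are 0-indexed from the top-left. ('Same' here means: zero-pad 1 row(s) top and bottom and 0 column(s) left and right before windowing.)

-4

The receptive field on the zero-padded input at this output position is [-4 / 4 / 0]. Elementwise product with the kernel and sum: -4·1 + 0·-1.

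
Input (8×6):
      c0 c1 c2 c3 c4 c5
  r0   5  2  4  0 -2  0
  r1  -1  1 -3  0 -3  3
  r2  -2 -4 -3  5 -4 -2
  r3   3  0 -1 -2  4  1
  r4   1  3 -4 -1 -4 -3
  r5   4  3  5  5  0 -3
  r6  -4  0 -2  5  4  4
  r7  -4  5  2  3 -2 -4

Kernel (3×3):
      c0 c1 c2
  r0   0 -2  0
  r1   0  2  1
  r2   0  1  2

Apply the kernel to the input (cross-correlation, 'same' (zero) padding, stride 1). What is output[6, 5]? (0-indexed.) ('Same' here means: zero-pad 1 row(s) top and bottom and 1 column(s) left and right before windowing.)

10

The receptive field on the zero-padded input at this output position is [0 -3 0 / 4 4 0 / -2 -4 0]. Elementwise product with the kernel and sum: -3·-2 + 4·2 + 0·1 + -4·1 + 0·2.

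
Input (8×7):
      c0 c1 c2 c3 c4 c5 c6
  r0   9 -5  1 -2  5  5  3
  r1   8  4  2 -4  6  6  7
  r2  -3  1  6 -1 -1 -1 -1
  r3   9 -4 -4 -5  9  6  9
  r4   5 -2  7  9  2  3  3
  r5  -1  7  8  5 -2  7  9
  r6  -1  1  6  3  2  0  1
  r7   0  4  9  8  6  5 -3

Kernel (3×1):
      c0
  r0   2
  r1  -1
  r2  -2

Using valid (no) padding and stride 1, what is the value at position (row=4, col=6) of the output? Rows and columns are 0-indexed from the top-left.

The receptive field on the input at this output position is [3 / 9 / 1]. Elementwise product with the kernel and sum: 3·2 + 9·-1 + 1·-2.

-5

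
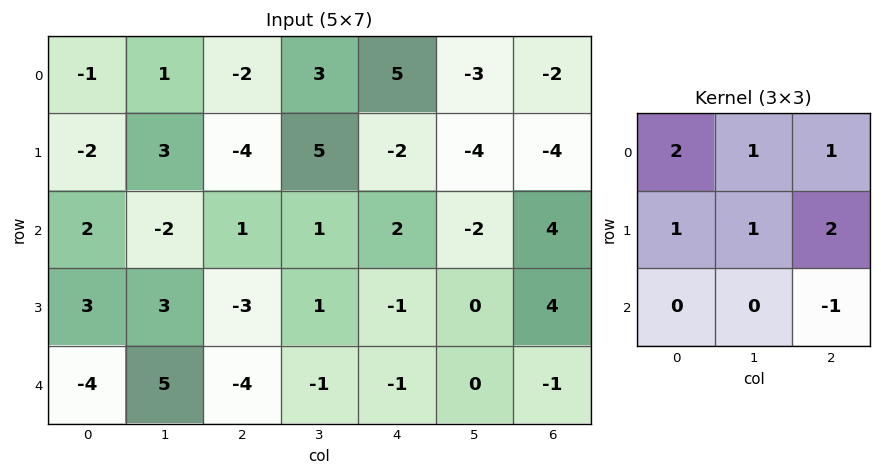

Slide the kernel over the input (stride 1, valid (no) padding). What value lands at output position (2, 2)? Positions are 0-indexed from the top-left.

The receptive field on the input at this output position is [1 1 2 / -3 1 -1 / -4 -1 -1]. Elementwise product with the kernel and sum: 1·2 + 1·1 + 2·1 + -3·1 + 1·1 + -1·2 + -1·-1.

2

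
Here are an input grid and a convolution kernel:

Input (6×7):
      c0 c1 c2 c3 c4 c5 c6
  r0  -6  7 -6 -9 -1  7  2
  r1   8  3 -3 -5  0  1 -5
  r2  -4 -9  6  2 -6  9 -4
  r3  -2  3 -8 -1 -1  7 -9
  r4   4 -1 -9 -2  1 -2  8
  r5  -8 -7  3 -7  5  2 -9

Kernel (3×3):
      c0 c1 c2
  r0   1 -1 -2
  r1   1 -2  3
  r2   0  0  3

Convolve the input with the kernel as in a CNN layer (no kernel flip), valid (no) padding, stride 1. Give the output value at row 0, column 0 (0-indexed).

10

The receptive field on the input at this output position is [-6 7 -6 / 8 3 -3 / -4 -9 6]. Elementwise product with the kernel and sum: -6·1 + 7·-1 + -6·-2 + 8·1 + 3·-2 + -3·3 + 6·3.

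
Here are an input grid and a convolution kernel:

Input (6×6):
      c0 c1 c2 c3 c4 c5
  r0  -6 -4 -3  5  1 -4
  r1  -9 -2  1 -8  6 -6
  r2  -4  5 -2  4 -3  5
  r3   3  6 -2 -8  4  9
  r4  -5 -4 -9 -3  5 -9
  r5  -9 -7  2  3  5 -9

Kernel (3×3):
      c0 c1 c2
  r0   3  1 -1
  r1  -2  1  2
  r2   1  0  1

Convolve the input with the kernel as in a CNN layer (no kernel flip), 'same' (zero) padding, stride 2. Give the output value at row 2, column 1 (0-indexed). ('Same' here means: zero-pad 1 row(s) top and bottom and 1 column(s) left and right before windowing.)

The receptive field on the zero-padded input at this output position is [6 -2 -8 / -4 -9 -3 / -7 2 3]. Elementwise product with the kernel and sum: 6·3 + -2·1 + -8·-1 + -4·-2 + -9·1 + -3·2 + -7·1 + 3·1.

13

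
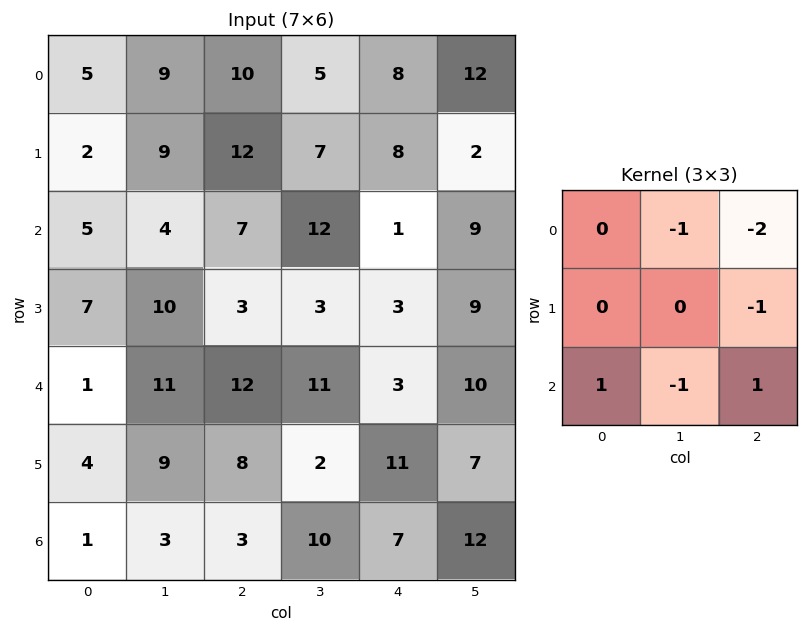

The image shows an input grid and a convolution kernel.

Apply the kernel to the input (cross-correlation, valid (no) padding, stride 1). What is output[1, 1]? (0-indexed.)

-28

The receptive field on the input at this output position is [9 12 7 / 4 7 12 / 10 3 3]. Elementwise product with the kernel and sum: 12·-1 + 7·-2 + 12·-1 + 10·1 + 3·-1 + 3·1.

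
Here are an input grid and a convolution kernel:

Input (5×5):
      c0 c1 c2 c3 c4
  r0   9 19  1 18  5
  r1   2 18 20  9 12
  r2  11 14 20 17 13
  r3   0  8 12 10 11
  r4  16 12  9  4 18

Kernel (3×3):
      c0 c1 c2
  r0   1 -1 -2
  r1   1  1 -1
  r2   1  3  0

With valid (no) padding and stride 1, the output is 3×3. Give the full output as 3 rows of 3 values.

Output[0,0]: The receptive field on the input at this output position is [9 19 1 / 2 18 20 / 11 14 20]. Elementwise product with the kernel and sum: 9·1 + 19·-1 + 1·-2 + 2·1 + 18·1 + 20·-1 + 11·1 + 14·3.
Output[0,1]: The receptive field on the input at this output position is [19 1 18 / 18 20 9 / 14 20 17]. Elementwise product with the kernel and sum: 19·1 + 1·-1 + 18·-2 + 18·1 + 20·1 + 9·-1 + 14·1 + 20·3.

41 85 61
-27 41 53
5 9 9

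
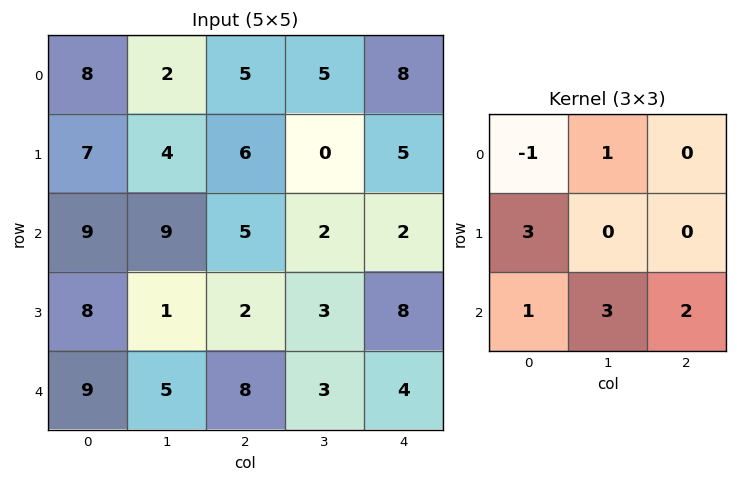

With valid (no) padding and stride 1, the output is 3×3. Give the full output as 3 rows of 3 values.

61 43 33
39 42 36
64 34 28

Output[0,0]: The receptive field on the input at this output position is [8 2 5 / 7 4 6 / 9 9 5]. Elementwise product with the kernel and sum: 8·-1 + 2·1 + 7·3 + 9·1 + 9·3 + 5·2.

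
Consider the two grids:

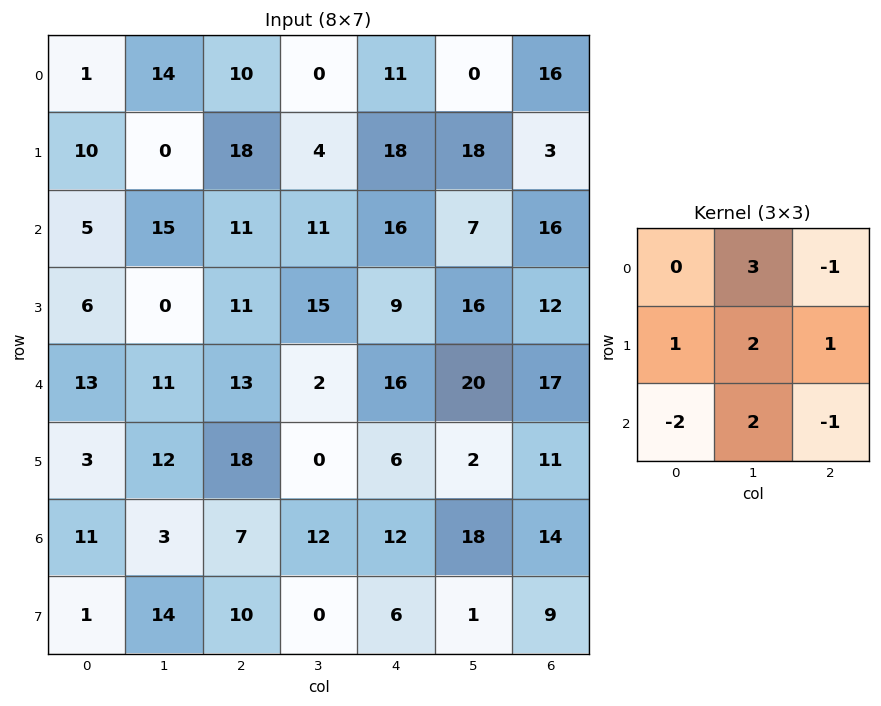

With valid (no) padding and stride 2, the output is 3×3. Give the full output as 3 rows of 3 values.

69 17 7
34 29 49
42 12 62

Output[0,0]: The receptive field on the input at this output position is [1 14 10 / 10 0 18 / 5 15 11]. Elementwise product with the kernel and sum: 14·3 + 10·-1 + 10·1 + 0·2 + 18·1 + 5·-2 + 15·2 + 11·-1.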